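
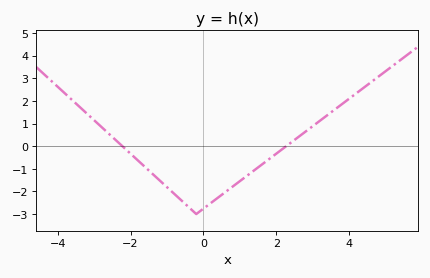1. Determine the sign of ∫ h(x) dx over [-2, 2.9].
negative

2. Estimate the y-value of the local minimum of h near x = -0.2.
-3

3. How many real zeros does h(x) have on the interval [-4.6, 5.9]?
2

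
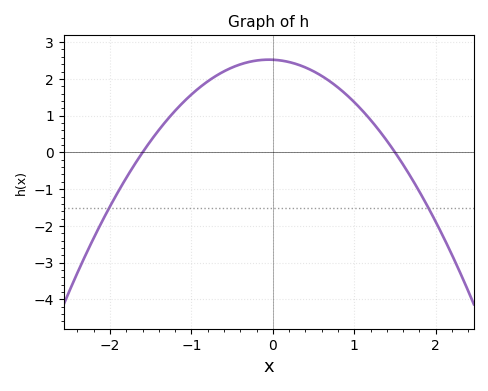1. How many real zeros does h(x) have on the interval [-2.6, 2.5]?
2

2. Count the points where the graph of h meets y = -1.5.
2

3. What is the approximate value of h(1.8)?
-1.1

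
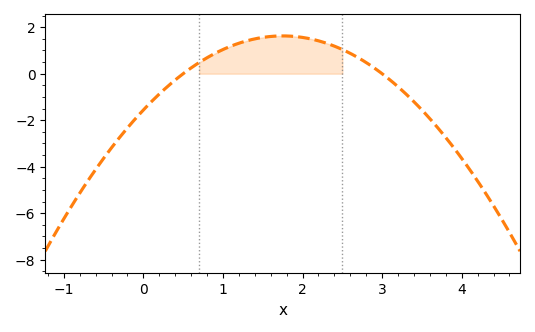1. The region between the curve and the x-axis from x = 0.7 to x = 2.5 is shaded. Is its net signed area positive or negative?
positive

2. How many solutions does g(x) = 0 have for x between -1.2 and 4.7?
2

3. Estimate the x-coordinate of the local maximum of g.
1.75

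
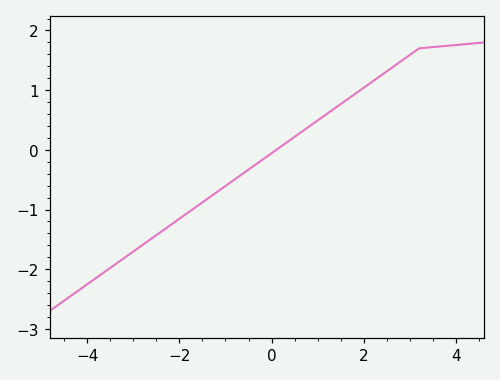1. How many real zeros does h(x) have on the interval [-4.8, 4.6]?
1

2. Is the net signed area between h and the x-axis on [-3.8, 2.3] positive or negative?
negative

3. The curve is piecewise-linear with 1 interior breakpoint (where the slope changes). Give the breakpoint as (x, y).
(3.2, 1.7)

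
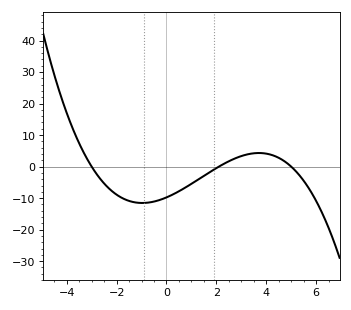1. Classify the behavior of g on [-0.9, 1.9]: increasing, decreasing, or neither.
increasing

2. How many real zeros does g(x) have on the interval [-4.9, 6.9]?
3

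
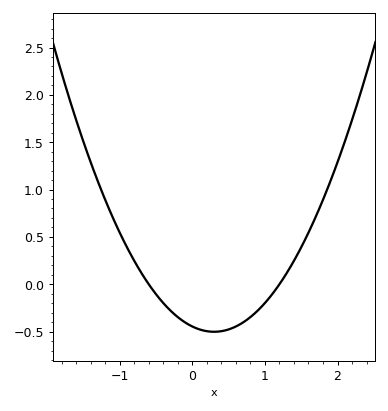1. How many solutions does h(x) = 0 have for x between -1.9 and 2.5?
2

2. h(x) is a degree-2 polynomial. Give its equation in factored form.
y = 0.62(x + 0.6)(x - 1.2)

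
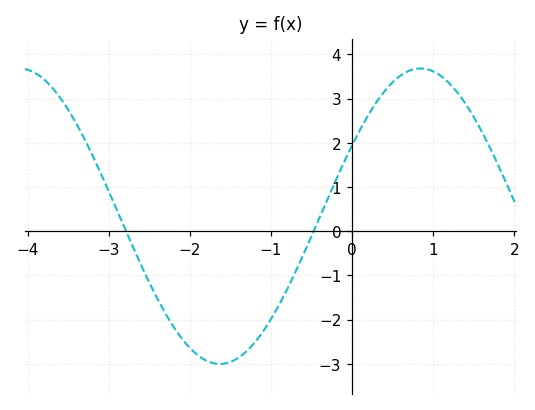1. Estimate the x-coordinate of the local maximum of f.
0.845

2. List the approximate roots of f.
-2.79, -0.473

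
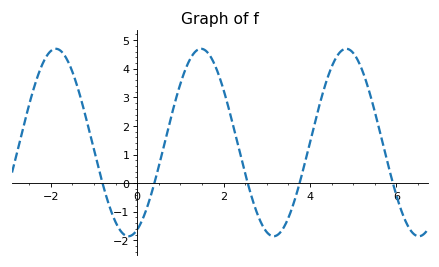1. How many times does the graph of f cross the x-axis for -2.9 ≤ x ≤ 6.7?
5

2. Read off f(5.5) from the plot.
2.5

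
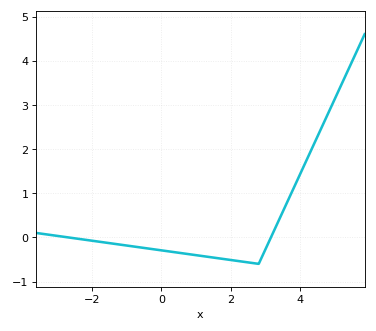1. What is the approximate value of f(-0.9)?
-0.195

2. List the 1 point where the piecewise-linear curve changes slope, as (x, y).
(2.8, -0.6)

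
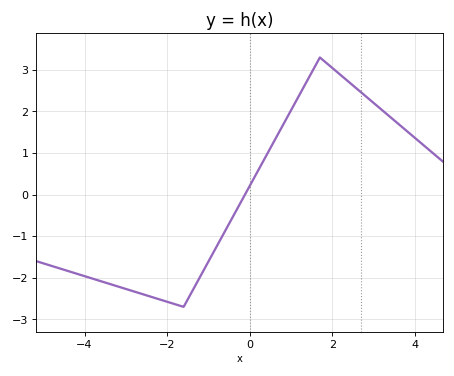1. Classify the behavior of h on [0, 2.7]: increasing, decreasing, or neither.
neither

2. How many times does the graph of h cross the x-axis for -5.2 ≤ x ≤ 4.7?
1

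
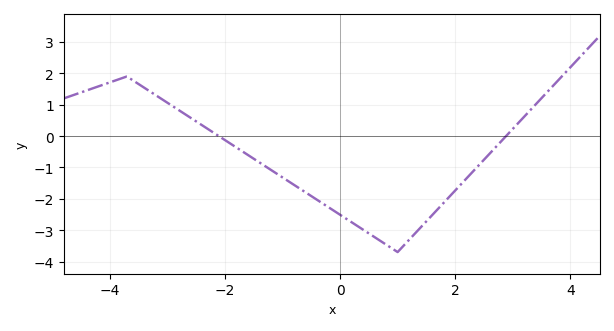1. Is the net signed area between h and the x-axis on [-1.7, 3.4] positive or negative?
negative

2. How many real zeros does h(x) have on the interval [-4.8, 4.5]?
2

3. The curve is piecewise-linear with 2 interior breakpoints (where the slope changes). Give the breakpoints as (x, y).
(-3.7, 1.9); (1, -3.7)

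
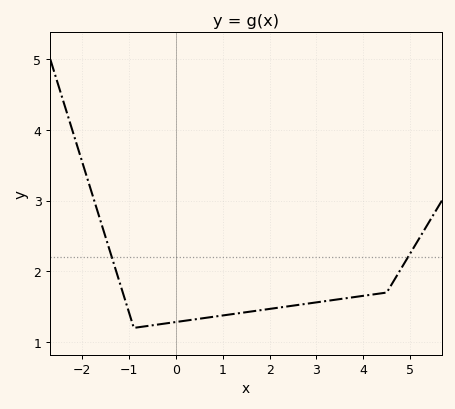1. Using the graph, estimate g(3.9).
1.6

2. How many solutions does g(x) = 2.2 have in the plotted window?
2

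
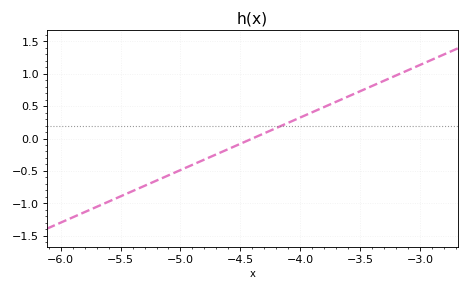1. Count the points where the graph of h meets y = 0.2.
1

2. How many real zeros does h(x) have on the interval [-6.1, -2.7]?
1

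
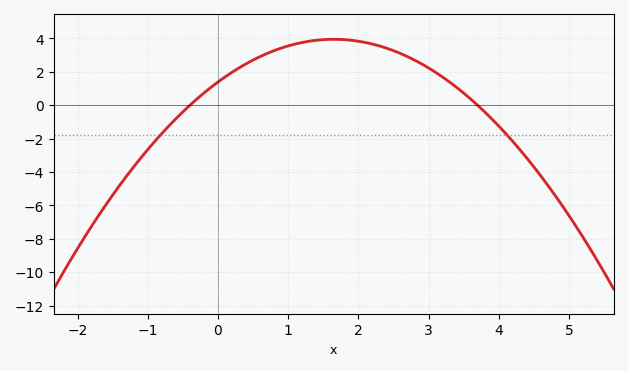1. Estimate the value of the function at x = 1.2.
3.8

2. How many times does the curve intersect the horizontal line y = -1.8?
2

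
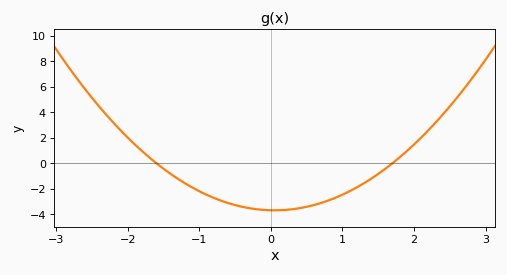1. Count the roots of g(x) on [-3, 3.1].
2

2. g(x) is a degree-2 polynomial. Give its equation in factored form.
y = 1.36(x + 1.6)(x - 1.7)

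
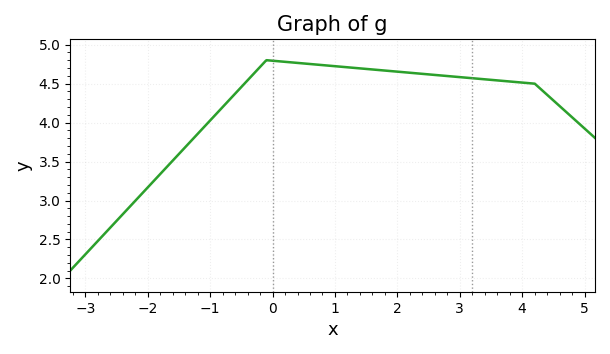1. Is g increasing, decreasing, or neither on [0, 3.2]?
decreasing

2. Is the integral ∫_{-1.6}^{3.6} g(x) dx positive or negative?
positive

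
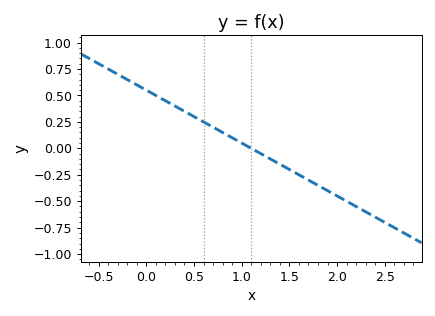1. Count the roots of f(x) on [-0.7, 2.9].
1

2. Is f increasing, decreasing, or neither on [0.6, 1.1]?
decreasing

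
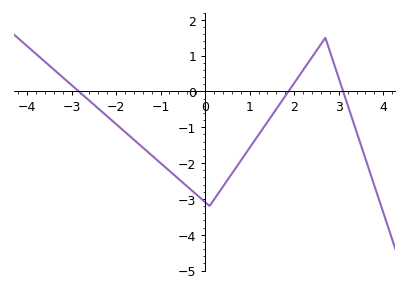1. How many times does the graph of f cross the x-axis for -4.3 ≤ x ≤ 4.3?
3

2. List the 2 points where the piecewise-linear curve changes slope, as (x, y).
(0.1, -3.2); (2.7, 1.5)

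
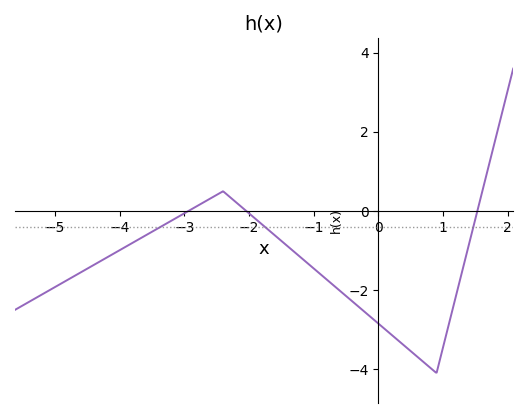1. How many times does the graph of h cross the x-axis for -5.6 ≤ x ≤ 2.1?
3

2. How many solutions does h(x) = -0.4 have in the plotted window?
3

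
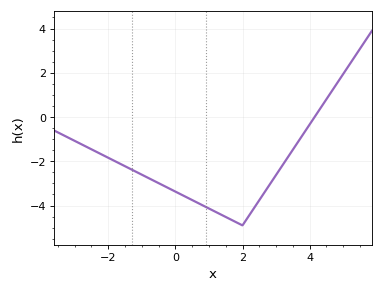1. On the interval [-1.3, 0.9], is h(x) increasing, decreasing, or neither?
decreasing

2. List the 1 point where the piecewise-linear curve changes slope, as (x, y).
(2, -4.9)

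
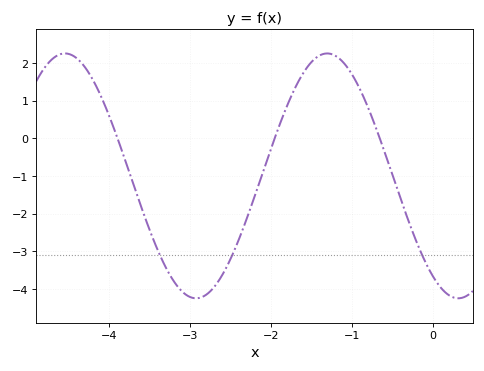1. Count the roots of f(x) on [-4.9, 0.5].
3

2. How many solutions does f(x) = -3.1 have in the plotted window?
3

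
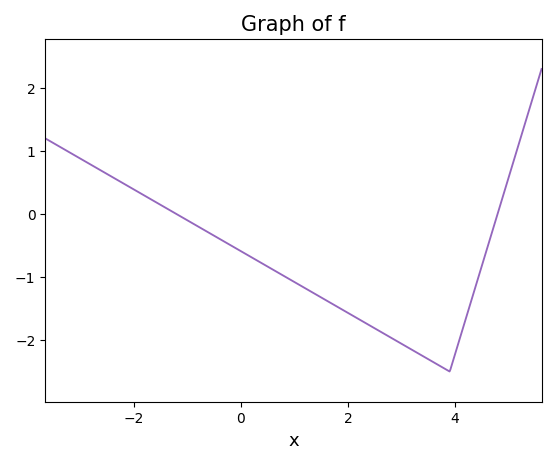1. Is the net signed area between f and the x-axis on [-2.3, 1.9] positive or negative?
negative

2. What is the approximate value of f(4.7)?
-0.3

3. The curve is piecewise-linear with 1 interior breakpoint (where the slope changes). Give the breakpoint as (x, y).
(3.9, -2.5)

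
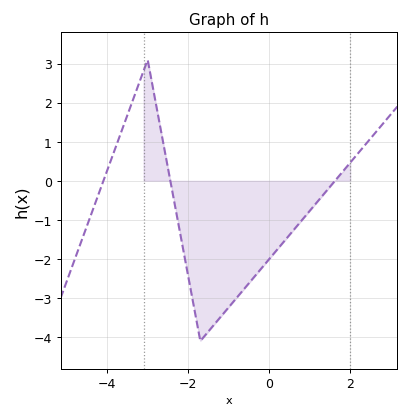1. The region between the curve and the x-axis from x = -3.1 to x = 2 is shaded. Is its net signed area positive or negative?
negative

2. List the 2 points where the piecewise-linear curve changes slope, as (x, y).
(-3, 3.1); (-1.7, -4.1)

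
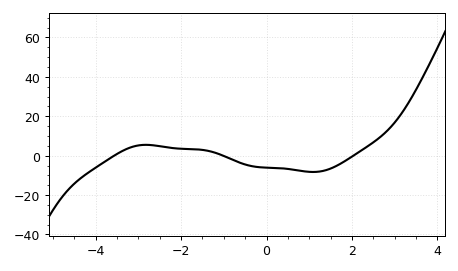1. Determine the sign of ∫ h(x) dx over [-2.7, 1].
negative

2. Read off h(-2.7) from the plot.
6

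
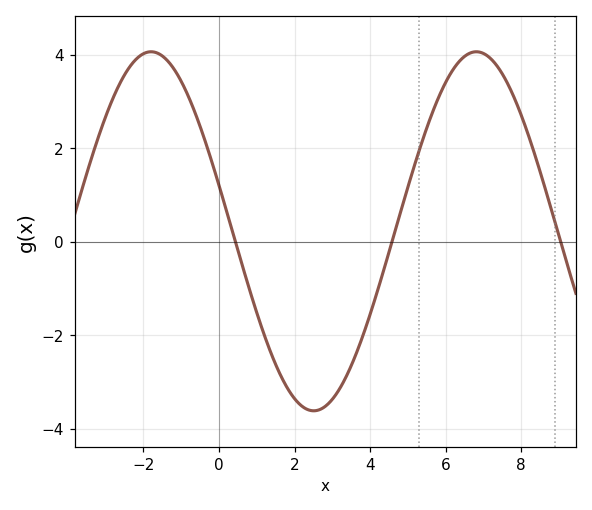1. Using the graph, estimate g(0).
1.21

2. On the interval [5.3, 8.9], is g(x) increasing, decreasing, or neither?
neither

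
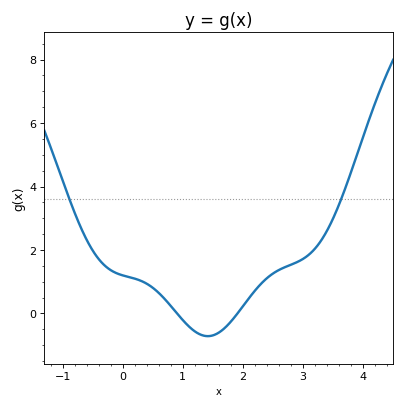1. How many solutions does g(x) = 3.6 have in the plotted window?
2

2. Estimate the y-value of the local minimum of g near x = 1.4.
-0.8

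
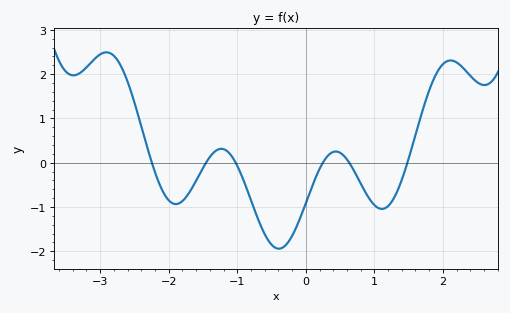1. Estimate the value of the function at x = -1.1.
0.186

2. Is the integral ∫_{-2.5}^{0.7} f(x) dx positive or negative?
negative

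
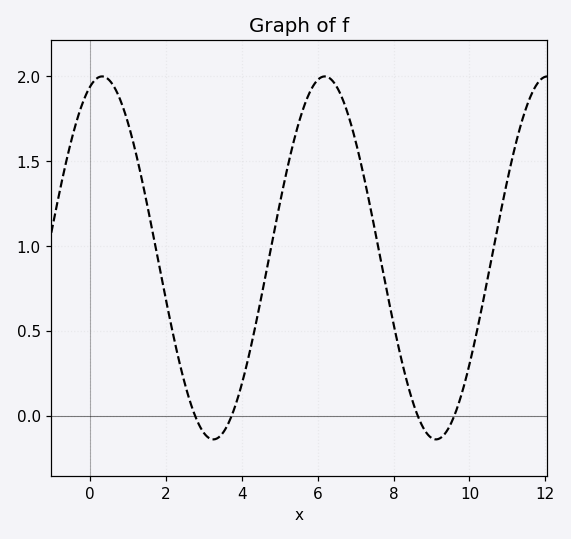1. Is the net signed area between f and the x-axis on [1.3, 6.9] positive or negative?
positive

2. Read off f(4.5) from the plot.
0.7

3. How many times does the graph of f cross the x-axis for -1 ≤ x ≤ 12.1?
4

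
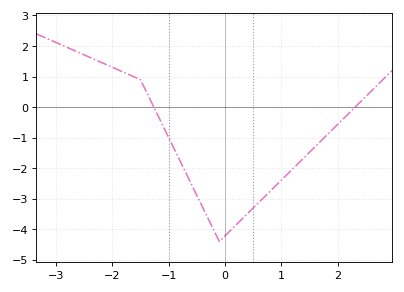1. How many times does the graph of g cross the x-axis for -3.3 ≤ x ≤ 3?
2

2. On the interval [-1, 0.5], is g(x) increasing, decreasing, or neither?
neither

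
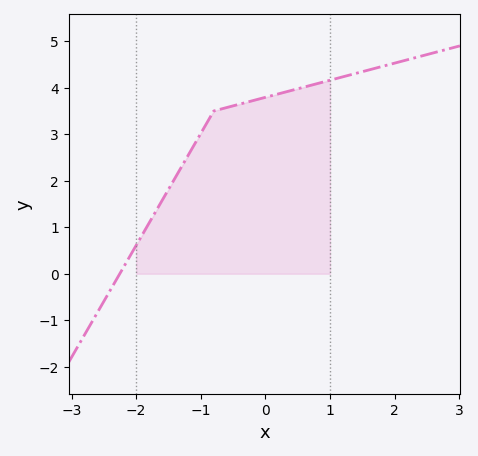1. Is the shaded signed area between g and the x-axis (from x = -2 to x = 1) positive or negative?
positive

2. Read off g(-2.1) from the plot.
0.4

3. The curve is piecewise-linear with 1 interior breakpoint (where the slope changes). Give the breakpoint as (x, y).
(-0.8, 3.5)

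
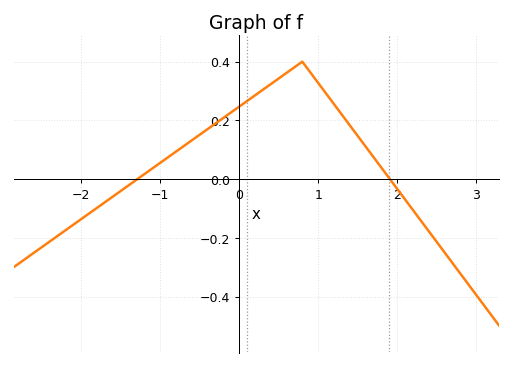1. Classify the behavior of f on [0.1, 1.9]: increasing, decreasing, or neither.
neither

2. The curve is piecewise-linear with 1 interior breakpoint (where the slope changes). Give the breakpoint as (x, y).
(0.8, 0.4)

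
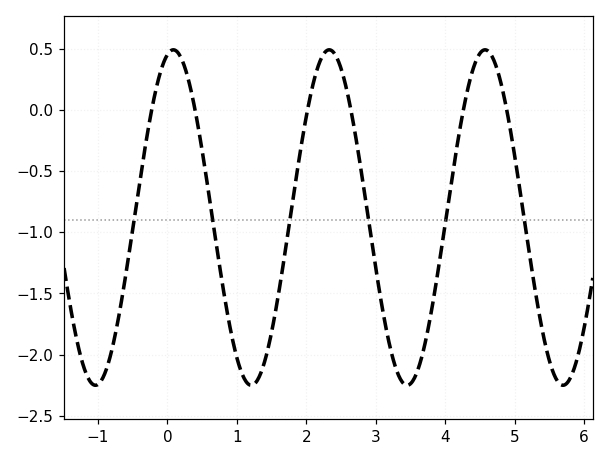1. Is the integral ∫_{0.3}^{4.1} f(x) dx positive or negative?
negative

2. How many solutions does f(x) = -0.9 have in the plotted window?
6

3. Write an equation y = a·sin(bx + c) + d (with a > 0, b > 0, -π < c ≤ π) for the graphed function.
y = 1.37sin(2.8x + 1.33) - 0.88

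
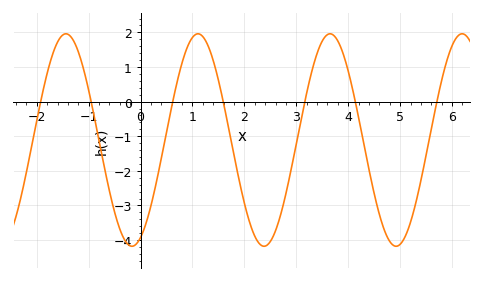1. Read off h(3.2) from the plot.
0.255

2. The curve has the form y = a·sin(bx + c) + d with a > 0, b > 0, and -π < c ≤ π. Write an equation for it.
y = 3.07sin(2.47x - 1.16) - 1.11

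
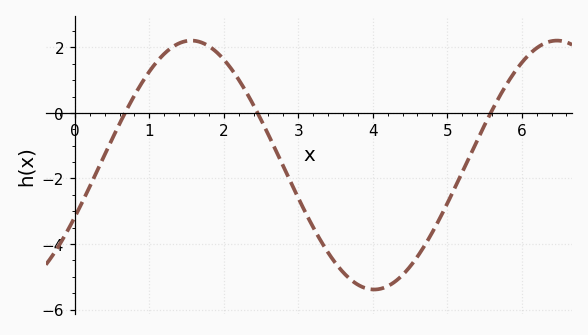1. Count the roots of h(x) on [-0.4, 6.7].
3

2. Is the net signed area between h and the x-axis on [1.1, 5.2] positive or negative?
negative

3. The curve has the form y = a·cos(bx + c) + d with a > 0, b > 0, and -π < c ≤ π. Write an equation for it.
y = 3.8cos(1.3x - 2) - 1.59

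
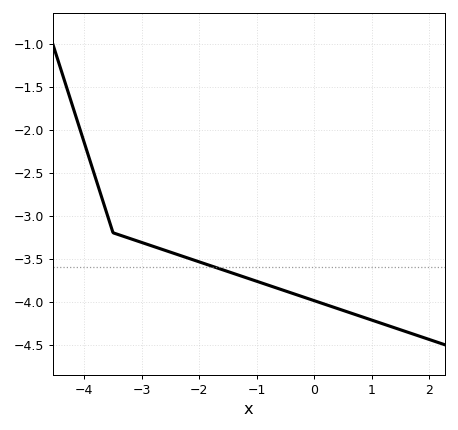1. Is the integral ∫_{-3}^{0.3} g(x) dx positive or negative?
negative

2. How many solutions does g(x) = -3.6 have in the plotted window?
1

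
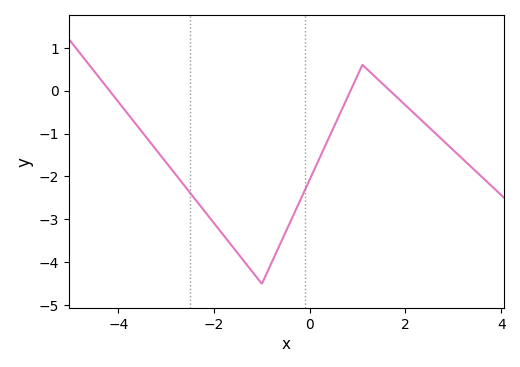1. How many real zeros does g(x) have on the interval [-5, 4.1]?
3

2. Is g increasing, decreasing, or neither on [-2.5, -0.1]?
neither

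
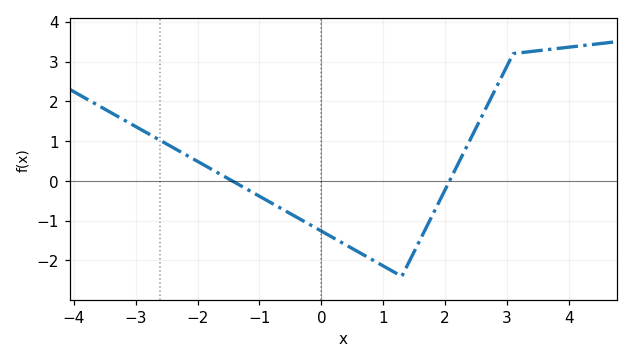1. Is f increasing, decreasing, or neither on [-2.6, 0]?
decreasing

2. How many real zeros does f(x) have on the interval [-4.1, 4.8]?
2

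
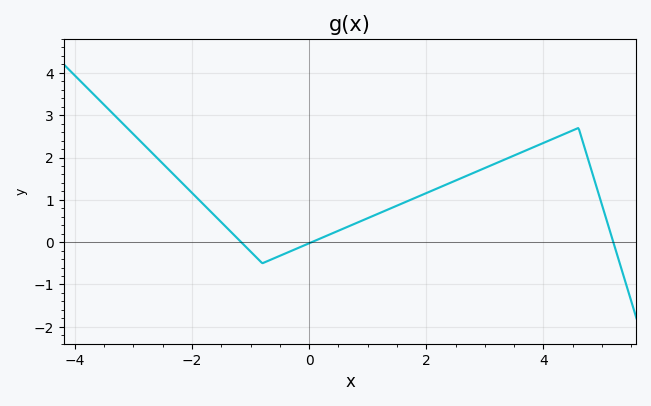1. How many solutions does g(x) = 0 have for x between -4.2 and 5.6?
3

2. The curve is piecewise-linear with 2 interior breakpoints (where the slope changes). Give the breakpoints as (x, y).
(-0.8, -0.5); (4.6, 2.7)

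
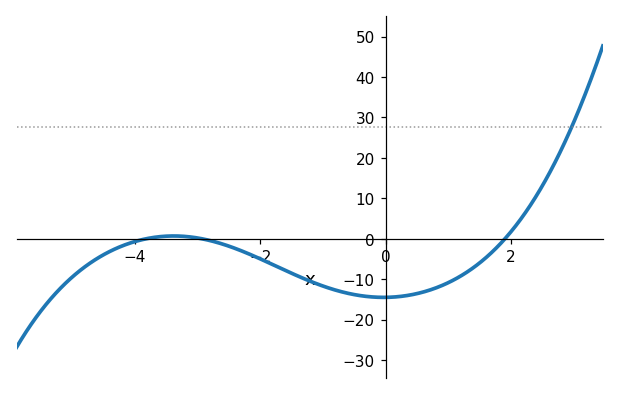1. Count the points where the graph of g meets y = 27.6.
1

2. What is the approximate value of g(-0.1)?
-14.5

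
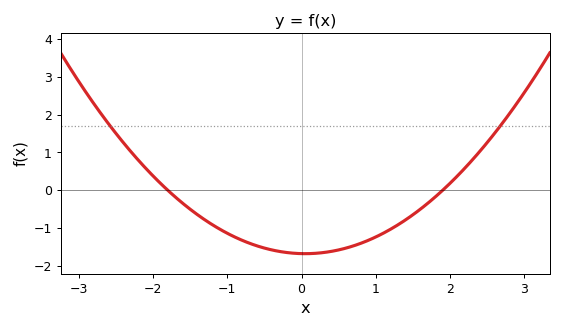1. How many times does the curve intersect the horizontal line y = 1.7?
2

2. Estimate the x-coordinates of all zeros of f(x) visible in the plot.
-1.8, 1.9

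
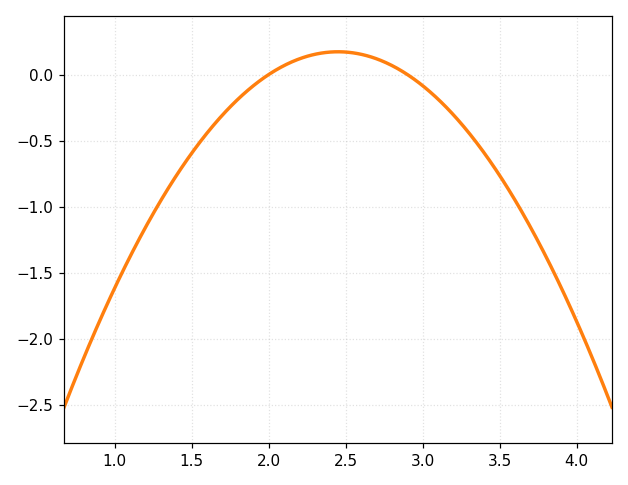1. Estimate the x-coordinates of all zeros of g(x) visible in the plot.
2, 2.9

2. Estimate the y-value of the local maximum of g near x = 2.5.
0.15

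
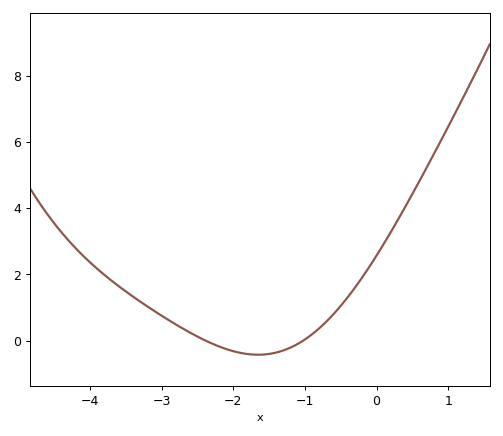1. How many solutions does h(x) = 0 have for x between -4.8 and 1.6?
2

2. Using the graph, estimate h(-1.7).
-0.425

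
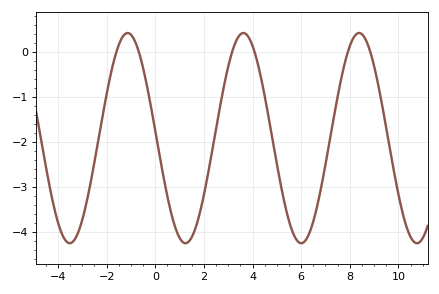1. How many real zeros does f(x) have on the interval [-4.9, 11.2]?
6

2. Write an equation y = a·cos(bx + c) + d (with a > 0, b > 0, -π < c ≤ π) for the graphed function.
y = 2.34cos(1.3x + 1.5) - 1.91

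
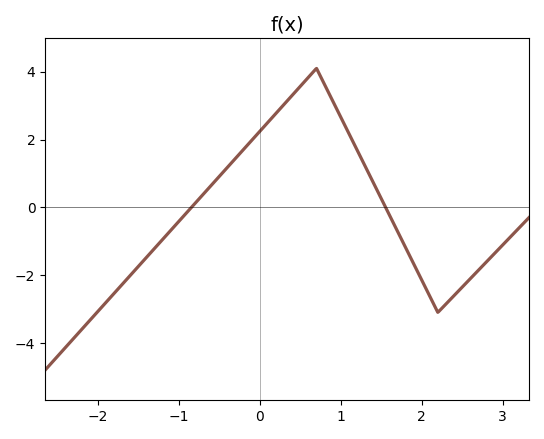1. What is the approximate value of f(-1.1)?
-0.6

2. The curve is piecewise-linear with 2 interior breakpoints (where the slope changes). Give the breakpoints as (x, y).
(0.7, 4.1); (2.2, -3.1)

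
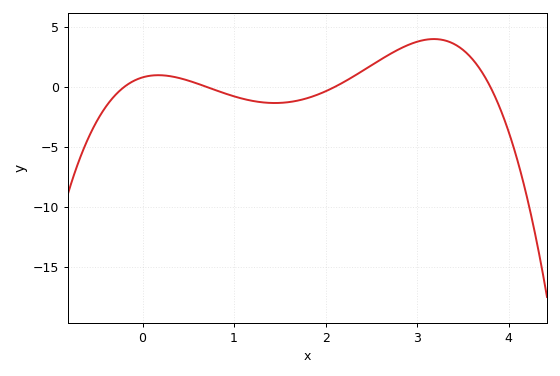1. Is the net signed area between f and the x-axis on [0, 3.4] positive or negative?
positive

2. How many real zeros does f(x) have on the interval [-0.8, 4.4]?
4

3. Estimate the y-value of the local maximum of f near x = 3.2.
4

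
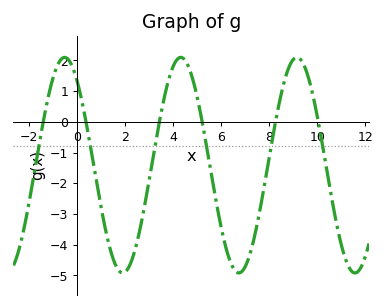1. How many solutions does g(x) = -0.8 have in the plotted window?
6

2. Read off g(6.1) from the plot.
-3.79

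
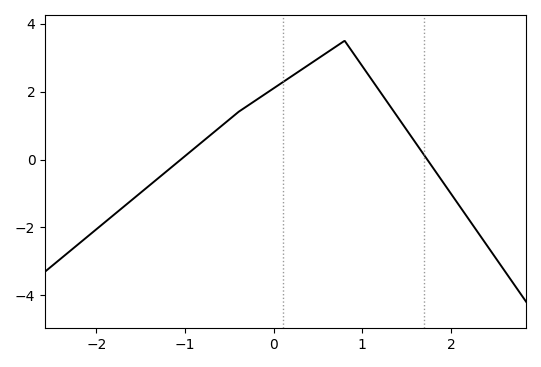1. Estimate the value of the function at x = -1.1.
-0.2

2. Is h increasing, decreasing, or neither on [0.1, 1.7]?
neither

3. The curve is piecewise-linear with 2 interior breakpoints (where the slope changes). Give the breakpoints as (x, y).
(-0.4, 1.4); (0.8, 3.5)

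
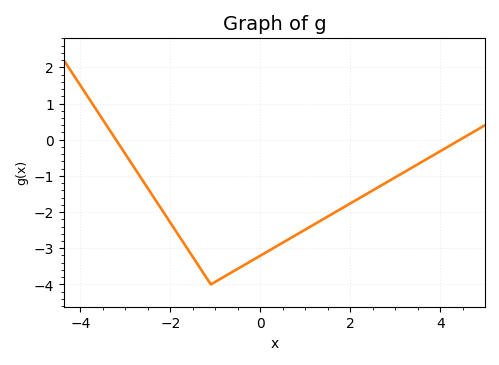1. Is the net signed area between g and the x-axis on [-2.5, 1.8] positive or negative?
negative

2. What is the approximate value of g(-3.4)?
0.4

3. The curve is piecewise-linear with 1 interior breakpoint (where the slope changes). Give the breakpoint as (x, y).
(-1.1, -4)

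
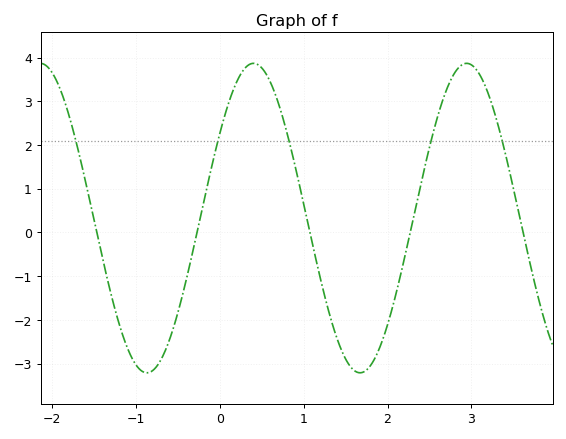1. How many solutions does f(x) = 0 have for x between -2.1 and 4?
5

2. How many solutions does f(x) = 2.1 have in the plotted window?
5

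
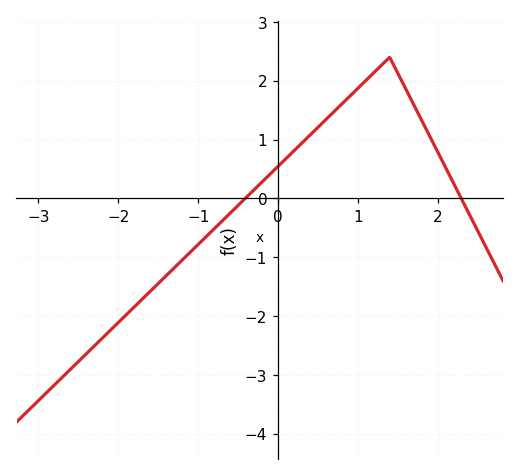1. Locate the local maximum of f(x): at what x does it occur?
1.4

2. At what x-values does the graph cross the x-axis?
-0.41, 2.3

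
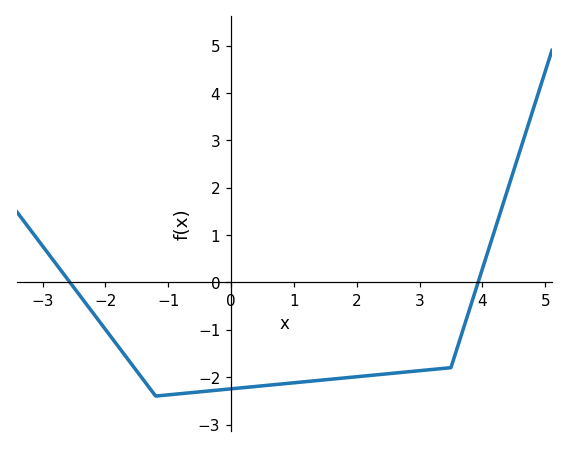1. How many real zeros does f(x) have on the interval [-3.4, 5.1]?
2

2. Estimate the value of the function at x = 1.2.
-2.1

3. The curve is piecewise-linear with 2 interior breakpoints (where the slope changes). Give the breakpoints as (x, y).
(-1.2, -2.4); (3.5, -1.8)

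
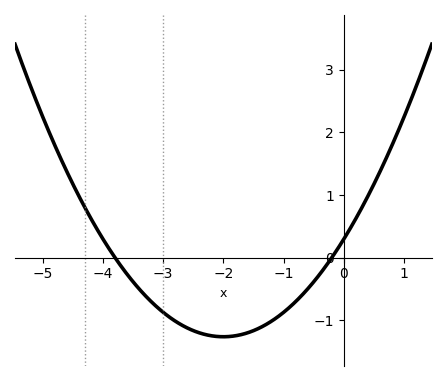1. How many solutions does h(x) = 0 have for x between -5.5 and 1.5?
2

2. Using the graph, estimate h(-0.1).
0.144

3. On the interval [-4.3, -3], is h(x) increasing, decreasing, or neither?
decreasing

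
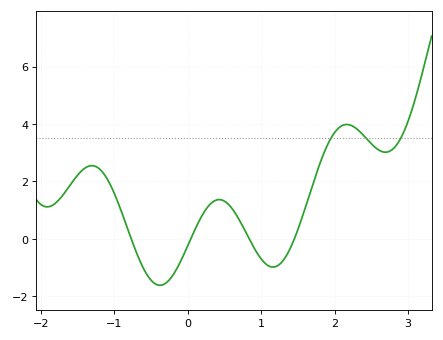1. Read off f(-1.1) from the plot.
2.09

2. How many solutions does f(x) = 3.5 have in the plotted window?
3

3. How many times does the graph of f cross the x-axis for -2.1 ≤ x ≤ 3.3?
4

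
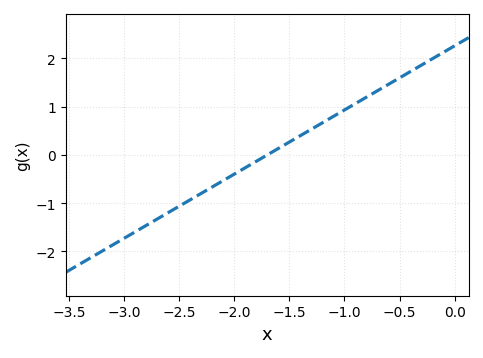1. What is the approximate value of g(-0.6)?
1.5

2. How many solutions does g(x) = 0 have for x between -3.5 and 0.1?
1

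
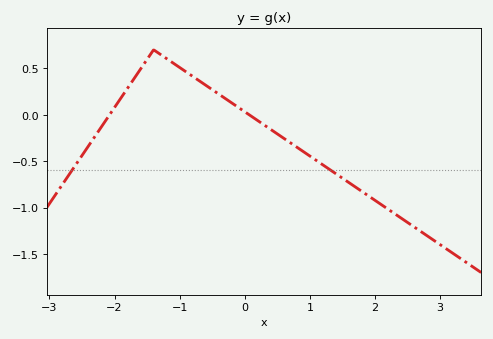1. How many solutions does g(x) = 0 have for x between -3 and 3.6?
2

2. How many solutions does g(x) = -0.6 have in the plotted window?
2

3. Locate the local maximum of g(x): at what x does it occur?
-1.4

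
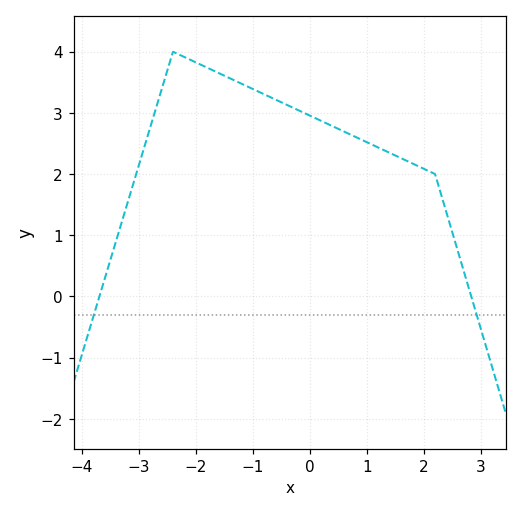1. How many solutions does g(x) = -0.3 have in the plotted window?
2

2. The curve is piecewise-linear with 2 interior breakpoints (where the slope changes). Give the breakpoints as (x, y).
(-2.4, 4); (2.2, 2)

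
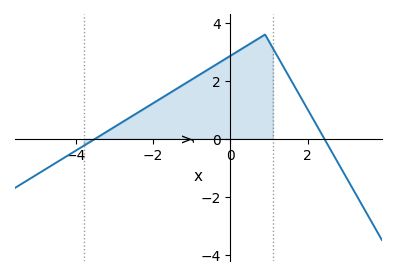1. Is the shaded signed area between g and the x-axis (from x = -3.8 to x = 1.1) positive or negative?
positive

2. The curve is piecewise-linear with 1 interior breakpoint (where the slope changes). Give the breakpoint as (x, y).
(0.9, 3.6)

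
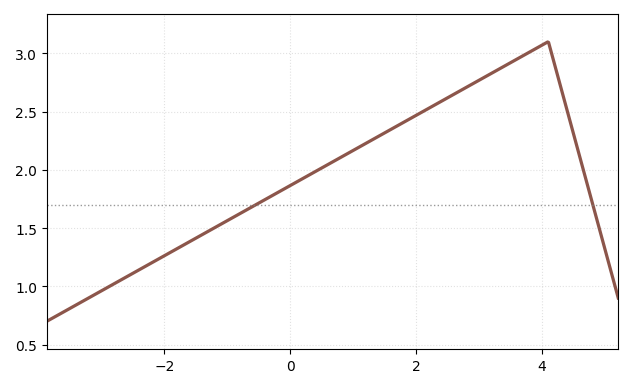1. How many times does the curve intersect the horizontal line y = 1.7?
2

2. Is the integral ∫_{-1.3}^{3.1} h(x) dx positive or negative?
positive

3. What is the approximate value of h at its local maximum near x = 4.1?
3.1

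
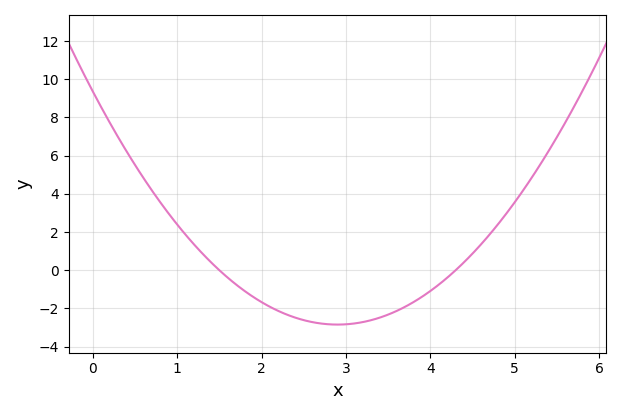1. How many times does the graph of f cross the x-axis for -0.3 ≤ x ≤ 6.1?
2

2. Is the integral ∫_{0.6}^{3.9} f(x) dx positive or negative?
negative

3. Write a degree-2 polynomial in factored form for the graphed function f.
y = 1.45(x - 1.5)(x - 4.3)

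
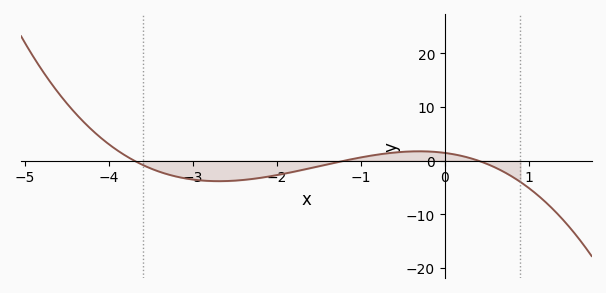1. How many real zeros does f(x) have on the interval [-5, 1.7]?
3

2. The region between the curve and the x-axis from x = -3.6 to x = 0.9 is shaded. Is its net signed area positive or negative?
negative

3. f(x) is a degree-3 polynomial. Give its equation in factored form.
y = -0.82(x + 3.7)(x + 1.2)(x - 0.4)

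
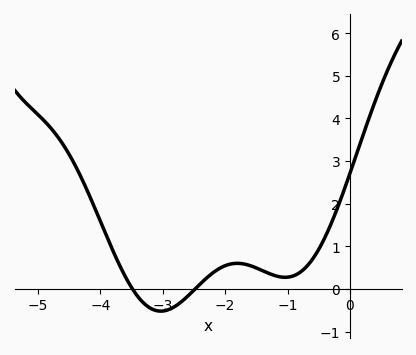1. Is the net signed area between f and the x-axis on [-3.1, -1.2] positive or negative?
positive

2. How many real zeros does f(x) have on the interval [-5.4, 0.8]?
2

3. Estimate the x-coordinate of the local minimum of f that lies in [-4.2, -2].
-3.03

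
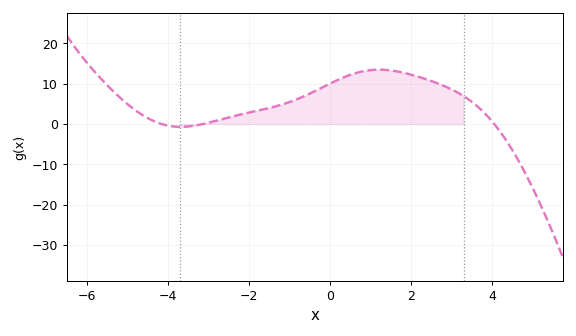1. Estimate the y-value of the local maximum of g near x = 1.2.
13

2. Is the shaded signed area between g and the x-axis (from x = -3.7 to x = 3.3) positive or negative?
positive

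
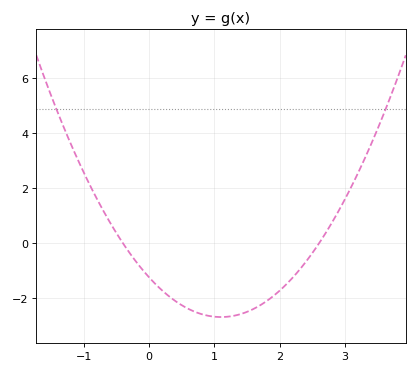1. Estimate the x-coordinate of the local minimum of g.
1.1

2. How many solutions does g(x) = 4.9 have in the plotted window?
2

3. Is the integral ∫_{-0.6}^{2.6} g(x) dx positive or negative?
negative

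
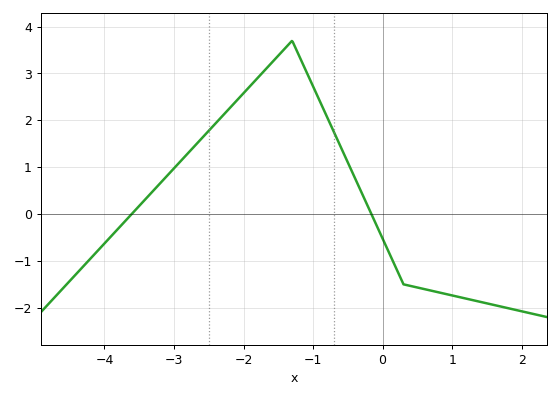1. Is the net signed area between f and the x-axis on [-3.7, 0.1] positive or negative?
positive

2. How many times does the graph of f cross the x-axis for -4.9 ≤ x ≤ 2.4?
2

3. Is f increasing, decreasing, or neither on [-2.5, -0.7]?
neither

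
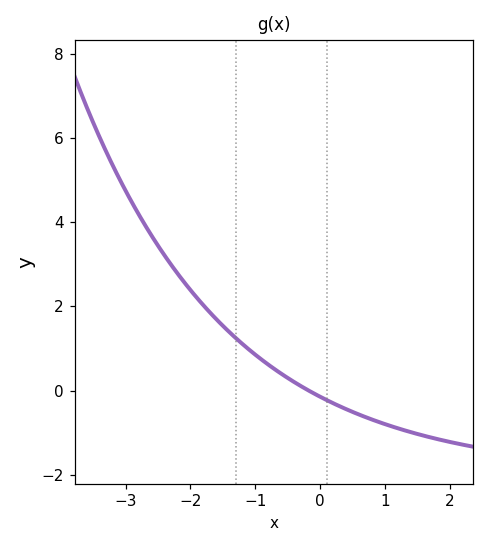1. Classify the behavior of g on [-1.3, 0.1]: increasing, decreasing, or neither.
decreasing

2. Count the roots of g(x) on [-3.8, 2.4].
1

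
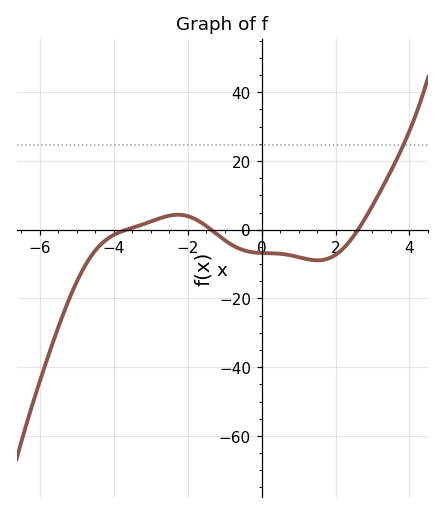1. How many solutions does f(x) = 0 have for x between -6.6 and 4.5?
3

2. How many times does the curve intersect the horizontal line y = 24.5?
1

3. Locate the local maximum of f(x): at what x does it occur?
-2.2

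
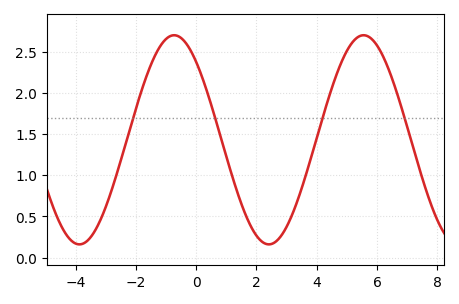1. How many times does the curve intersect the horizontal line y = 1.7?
4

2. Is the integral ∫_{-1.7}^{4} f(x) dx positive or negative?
positive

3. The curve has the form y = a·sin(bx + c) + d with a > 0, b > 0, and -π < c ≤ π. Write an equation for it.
y = 1.27sin(1x + 2.3) + 1.43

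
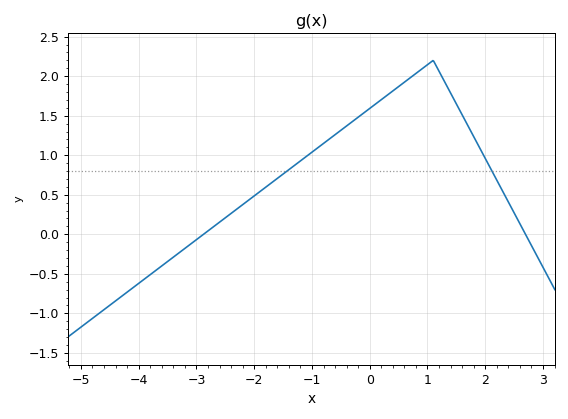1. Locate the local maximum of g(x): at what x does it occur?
1.2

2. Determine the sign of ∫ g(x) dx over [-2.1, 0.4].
positive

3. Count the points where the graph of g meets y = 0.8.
2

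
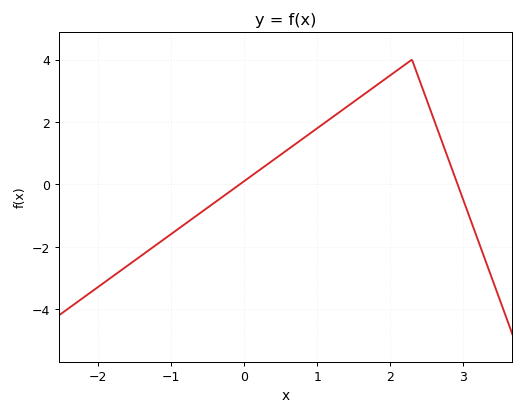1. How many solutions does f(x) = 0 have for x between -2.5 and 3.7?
2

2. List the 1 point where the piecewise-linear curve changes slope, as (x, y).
(2.3, 4)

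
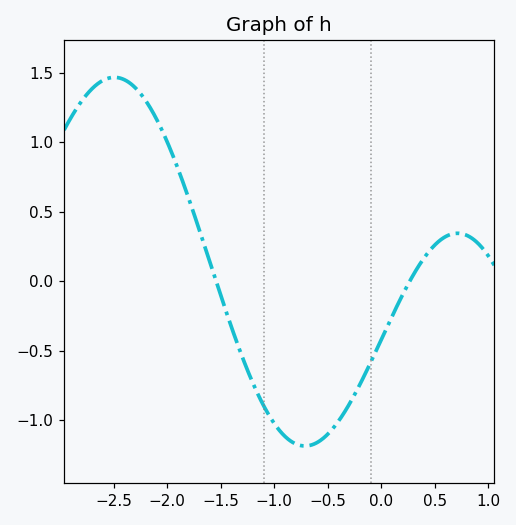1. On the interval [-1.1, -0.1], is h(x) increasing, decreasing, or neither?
neither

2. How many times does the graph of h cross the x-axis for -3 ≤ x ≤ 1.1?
2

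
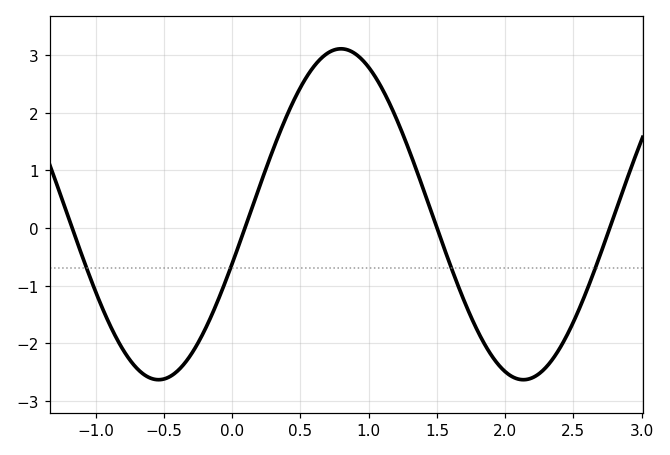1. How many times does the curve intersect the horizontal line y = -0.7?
4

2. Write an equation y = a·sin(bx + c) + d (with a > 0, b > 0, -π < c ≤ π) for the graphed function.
y = 2.87sin(2.35x - 0.302) + 0.24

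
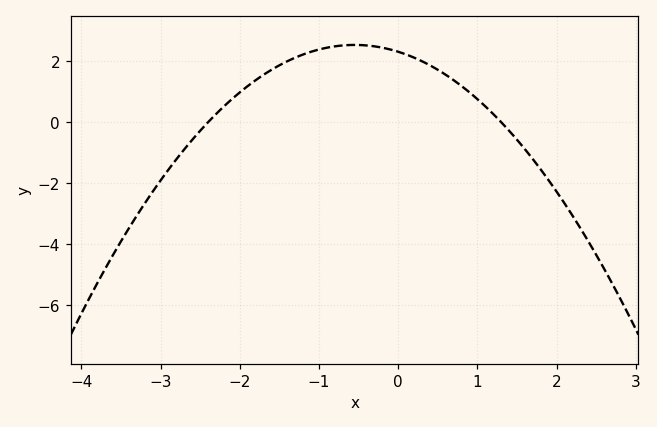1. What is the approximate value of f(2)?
-2.2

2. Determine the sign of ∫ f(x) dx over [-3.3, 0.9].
positive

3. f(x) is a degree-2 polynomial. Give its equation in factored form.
y = -0.74(x + 2.4)(x - 1.3)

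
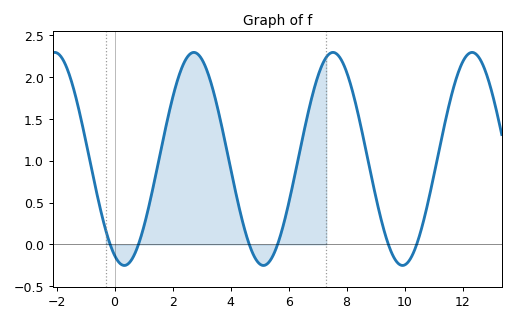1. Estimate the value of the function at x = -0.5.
0.437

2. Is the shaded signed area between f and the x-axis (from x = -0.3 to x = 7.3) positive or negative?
positive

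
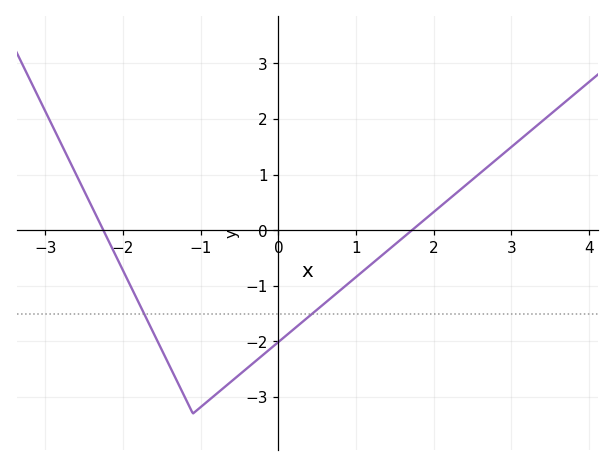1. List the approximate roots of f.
-2.25, 1.72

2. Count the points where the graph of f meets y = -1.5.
2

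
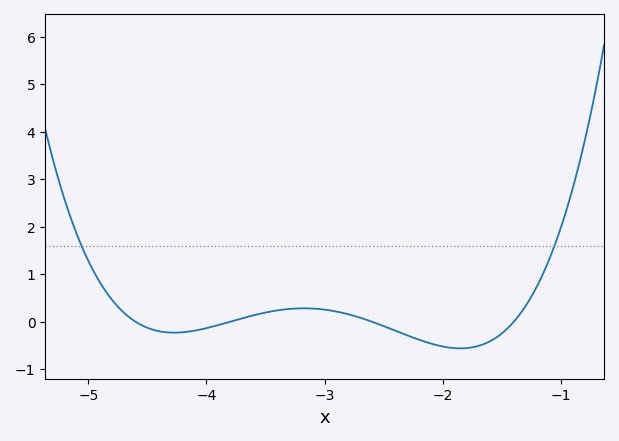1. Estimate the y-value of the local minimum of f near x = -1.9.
-0.6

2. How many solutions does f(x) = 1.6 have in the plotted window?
2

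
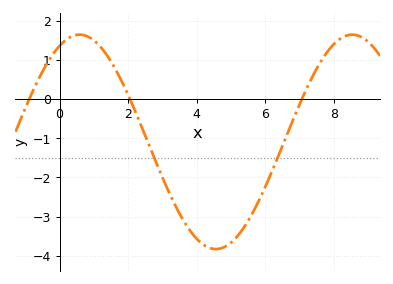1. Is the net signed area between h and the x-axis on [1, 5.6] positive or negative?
negative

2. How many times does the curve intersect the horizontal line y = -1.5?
2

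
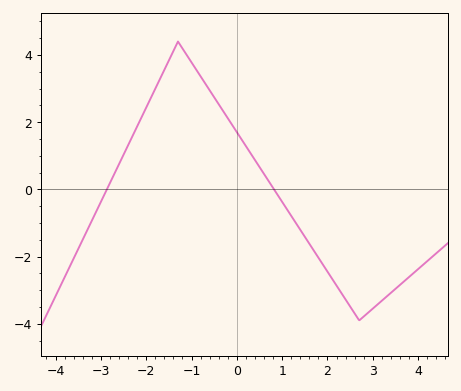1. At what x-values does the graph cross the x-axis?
-2.87, 0.82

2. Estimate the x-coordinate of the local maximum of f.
-1.3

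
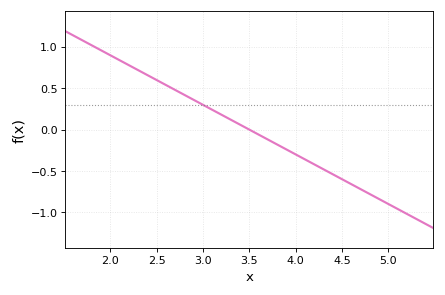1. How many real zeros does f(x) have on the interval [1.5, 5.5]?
1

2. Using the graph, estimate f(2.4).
0.66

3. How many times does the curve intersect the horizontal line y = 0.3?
1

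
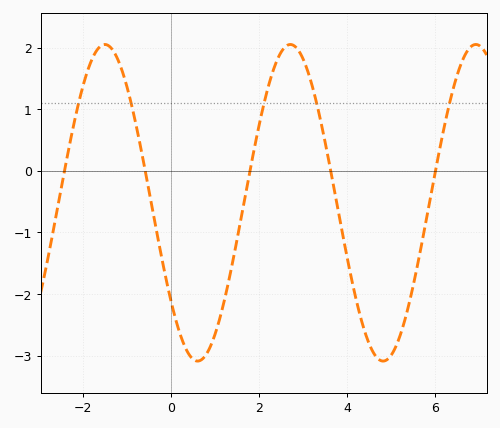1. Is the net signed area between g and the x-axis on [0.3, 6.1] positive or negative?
negative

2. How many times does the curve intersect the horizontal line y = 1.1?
5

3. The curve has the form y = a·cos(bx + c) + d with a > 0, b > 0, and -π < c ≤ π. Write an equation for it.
y = 2.57cos(1.49x + 2.24) - 0.52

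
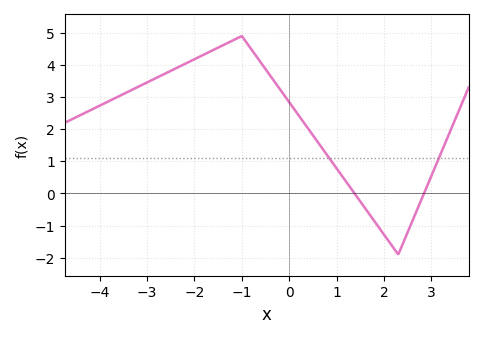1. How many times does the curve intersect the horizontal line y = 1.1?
2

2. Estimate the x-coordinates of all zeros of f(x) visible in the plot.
1.4, 2.8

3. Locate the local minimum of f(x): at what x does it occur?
2.2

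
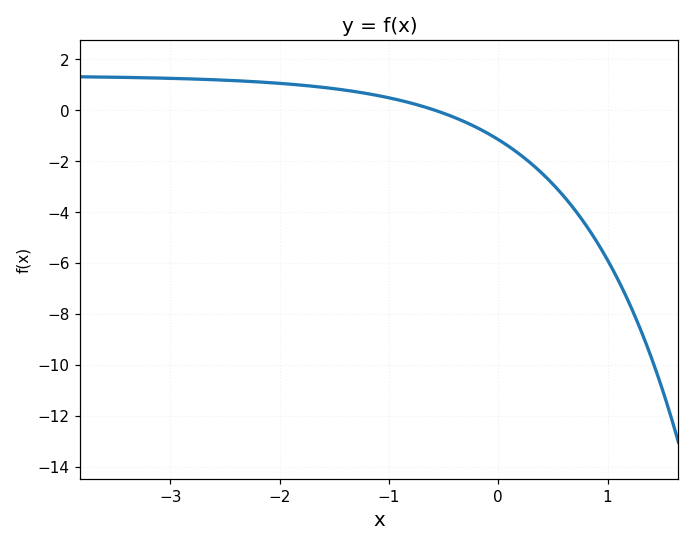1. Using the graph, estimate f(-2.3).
1.2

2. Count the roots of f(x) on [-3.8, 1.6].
1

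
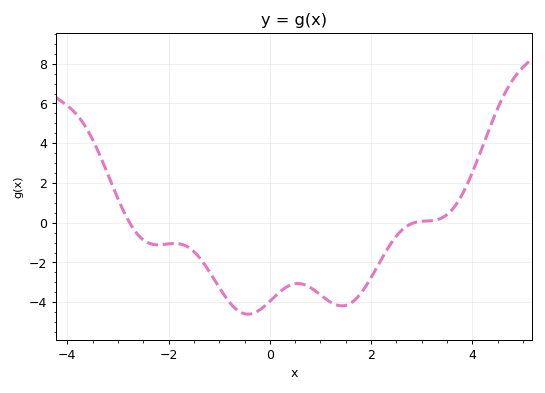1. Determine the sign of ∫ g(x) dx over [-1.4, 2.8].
negative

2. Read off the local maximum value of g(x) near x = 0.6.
-3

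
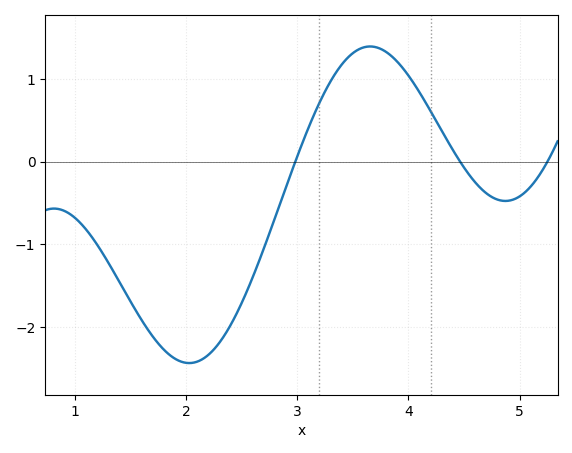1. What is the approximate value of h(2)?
-2.44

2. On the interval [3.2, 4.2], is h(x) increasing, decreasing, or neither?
neither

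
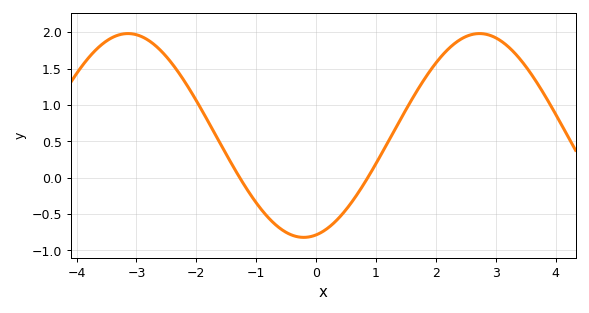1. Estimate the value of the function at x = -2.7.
1.83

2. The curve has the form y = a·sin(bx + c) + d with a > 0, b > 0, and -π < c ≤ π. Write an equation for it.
y = 1.4sin(1.07x - 1.35) + 0.58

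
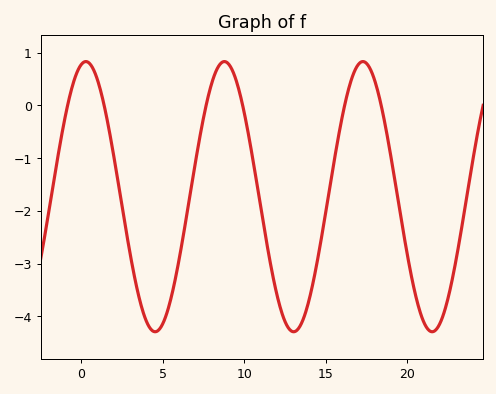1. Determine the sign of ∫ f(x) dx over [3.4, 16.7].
negative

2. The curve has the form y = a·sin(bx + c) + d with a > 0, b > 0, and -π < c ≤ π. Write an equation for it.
y = 2.56sin(0.74x + 1.4) - 1.73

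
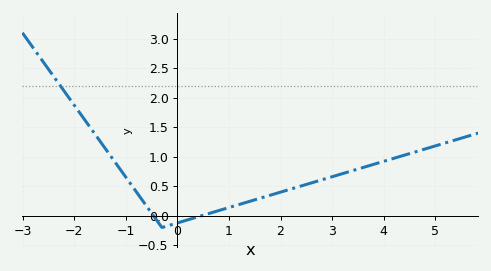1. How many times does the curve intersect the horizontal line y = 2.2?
1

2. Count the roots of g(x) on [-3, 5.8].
2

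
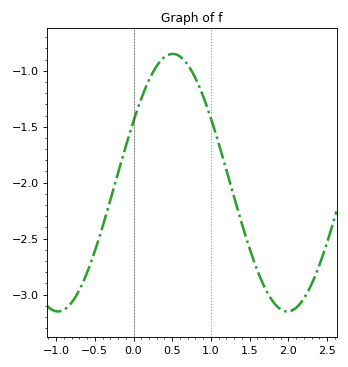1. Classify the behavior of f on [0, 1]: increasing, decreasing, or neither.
neither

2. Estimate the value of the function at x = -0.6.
-2.8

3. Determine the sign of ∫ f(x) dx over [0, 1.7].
negative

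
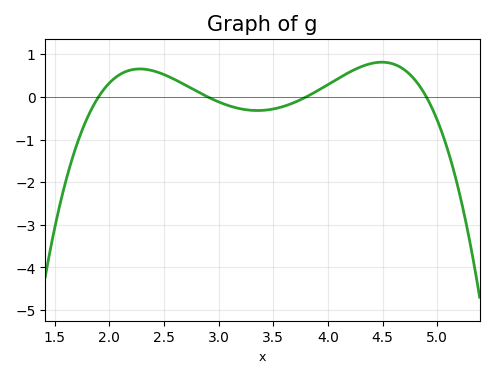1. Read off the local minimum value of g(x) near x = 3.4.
-0.319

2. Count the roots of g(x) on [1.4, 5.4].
4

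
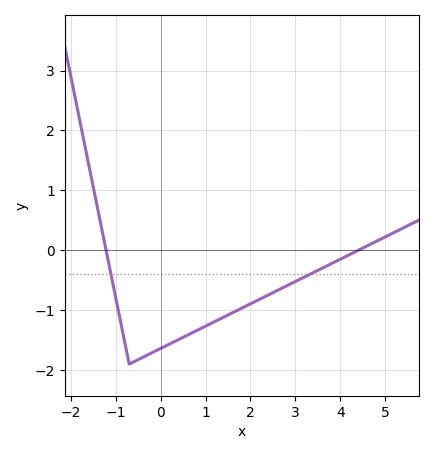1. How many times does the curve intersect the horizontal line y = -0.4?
2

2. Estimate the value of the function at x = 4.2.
-0.1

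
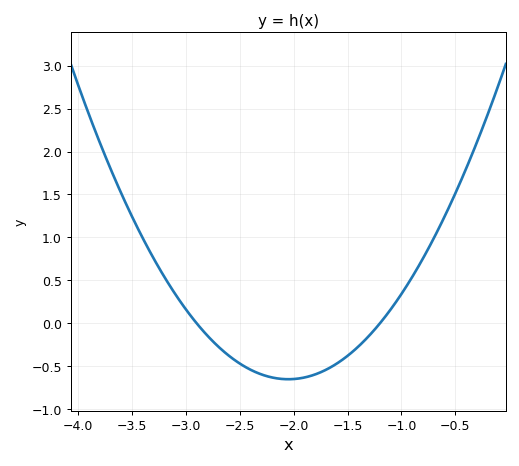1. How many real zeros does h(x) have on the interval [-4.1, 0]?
2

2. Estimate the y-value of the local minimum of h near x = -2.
-0.65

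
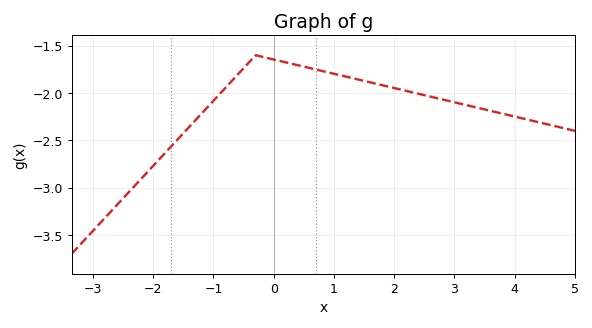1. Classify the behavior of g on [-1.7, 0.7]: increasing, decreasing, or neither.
neither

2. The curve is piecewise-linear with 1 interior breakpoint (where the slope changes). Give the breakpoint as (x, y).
(-0.3, -1.6)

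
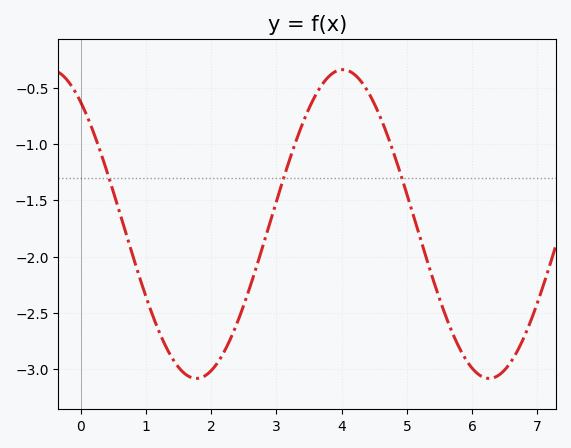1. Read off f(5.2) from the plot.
-1.85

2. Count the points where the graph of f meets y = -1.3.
3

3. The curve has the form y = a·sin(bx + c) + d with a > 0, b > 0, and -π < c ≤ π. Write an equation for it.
y = 1.37sin(1.4x + 2.2) - 1.71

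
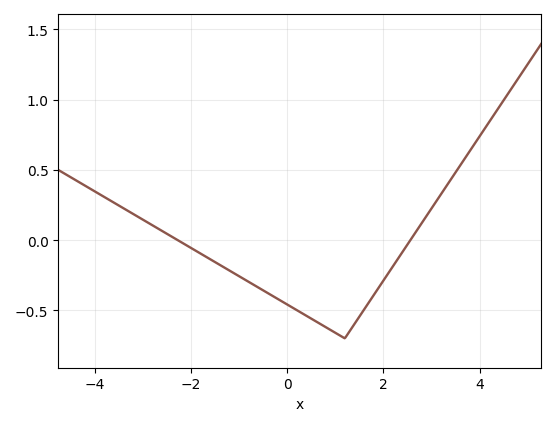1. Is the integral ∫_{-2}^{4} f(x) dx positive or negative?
negative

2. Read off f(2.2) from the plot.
-0.186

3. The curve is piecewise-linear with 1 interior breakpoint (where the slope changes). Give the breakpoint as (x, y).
(1.2, -0.7)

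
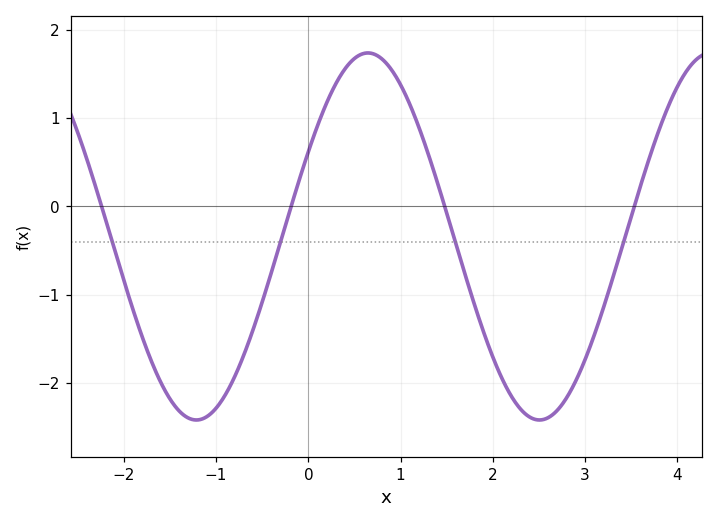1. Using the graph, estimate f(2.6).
-2.4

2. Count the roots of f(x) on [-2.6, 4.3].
4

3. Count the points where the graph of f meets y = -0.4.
4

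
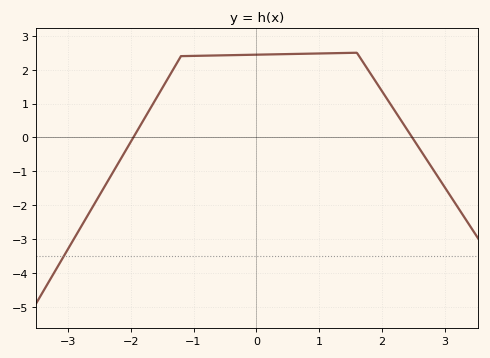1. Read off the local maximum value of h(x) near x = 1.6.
2.5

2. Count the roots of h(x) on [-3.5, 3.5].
2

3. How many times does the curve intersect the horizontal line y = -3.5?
1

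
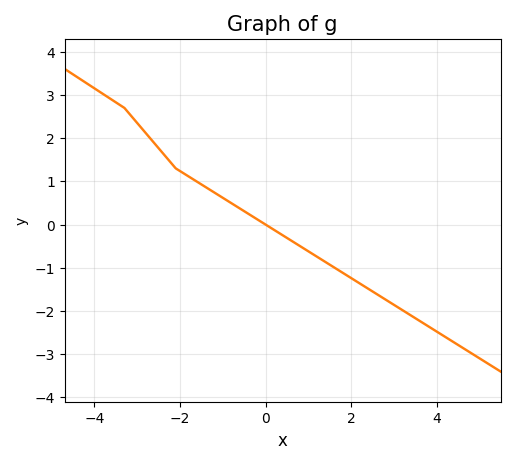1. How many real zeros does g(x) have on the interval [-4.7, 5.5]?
1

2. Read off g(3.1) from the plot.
-1.9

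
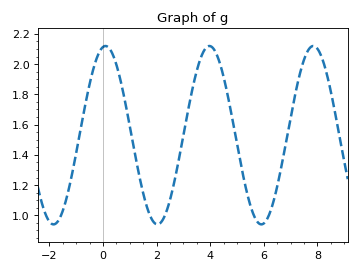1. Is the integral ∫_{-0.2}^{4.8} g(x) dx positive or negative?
positive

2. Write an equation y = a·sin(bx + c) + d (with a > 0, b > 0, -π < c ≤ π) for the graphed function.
y = 0.59sin(1.6x + 1.4) + 1.53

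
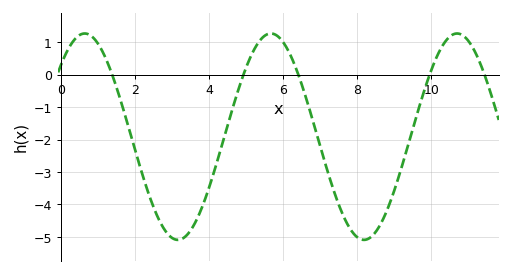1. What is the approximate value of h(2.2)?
-3.06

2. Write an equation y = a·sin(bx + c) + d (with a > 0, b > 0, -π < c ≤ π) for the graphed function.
y = 3.18sin(1.25x + 0.762) - 1.91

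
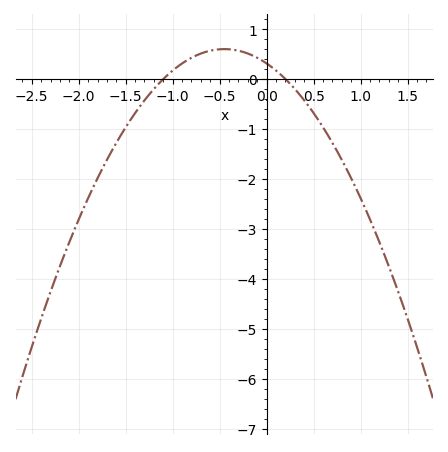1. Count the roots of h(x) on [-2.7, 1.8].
2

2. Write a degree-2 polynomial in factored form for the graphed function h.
y = -1.42(x + 1.1)(x - 0.2)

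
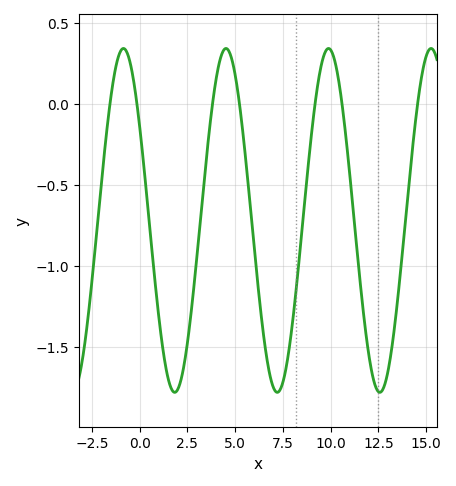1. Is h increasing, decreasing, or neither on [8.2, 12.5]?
neither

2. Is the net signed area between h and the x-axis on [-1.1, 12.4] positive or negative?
negative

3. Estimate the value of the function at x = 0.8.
-1.09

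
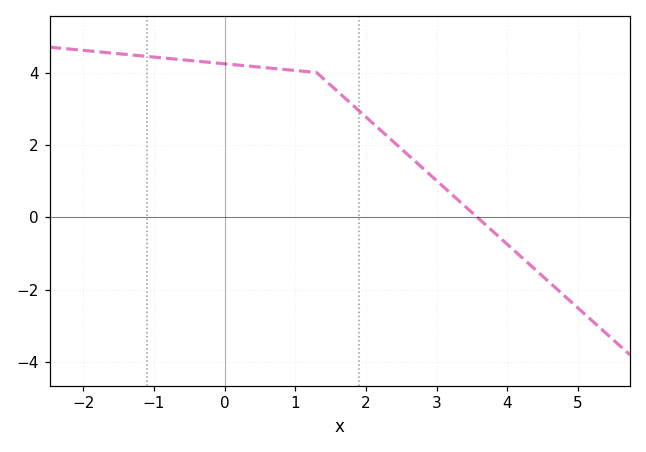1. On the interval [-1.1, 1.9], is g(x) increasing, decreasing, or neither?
decreasing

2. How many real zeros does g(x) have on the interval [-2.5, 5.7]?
1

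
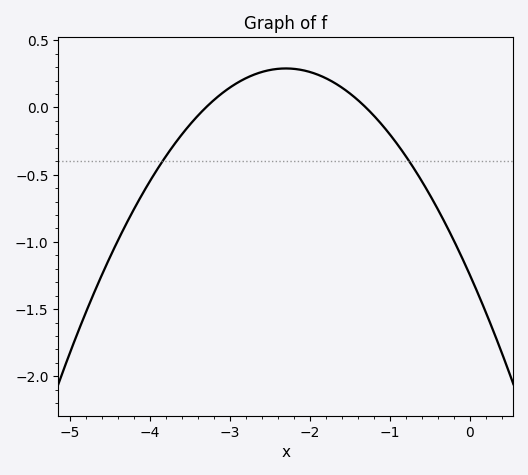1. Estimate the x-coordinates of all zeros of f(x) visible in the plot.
-3.3, -1.3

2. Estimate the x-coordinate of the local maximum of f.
-2.3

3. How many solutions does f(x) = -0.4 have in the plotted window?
2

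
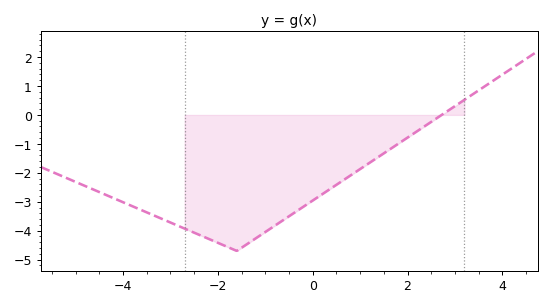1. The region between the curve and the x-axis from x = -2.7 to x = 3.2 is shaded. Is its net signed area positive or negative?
negative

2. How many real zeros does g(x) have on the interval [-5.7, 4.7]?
1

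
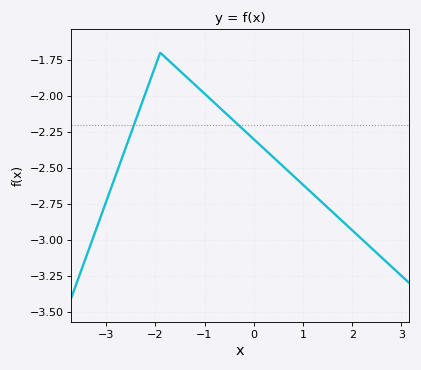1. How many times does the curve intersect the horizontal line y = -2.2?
2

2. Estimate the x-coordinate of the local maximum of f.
-1.9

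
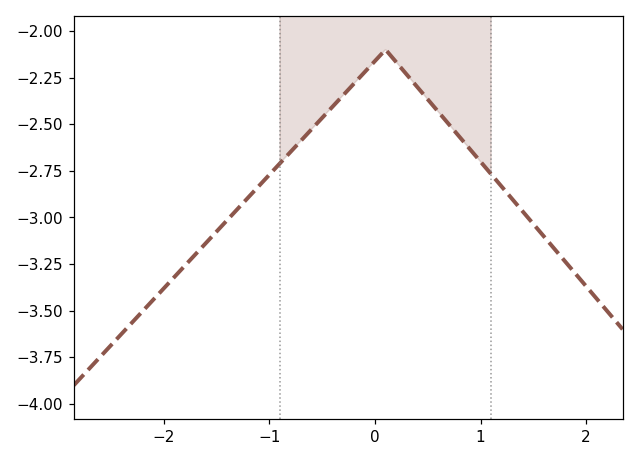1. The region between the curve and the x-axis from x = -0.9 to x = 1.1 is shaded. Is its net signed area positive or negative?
negative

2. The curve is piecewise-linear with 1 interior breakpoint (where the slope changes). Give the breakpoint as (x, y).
(0.1, -2.1)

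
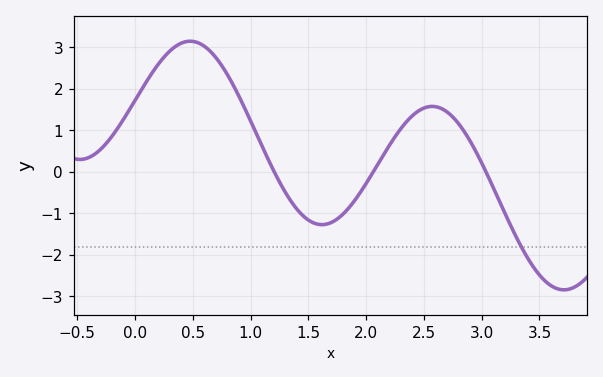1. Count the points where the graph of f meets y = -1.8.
1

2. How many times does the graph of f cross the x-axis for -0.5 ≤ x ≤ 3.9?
3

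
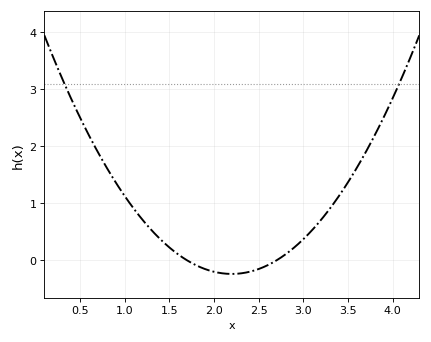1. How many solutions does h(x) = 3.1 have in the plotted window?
2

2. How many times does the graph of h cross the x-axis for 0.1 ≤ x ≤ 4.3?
2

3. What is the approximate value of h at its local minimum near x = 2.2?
-0.2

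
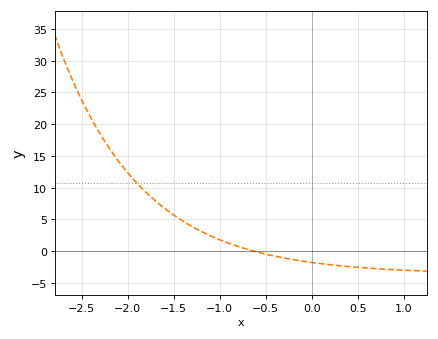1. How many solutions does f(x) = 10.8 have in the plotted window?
1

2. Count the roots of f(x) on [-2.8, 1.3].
1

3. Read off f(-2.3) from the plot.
18.5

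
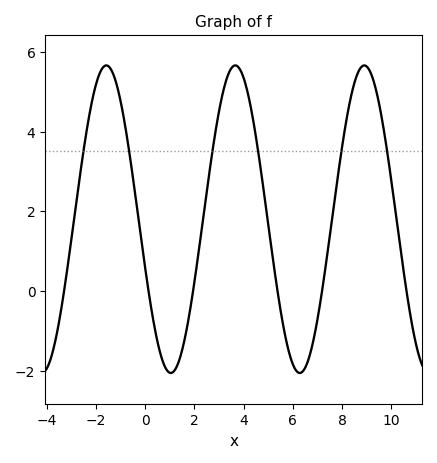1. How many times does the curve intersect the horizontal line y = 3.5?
6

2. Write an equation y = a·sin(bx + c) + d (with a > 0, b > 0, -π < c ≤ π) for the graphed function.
y = 3.86sin(1.2x - 2.82) + 1.8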